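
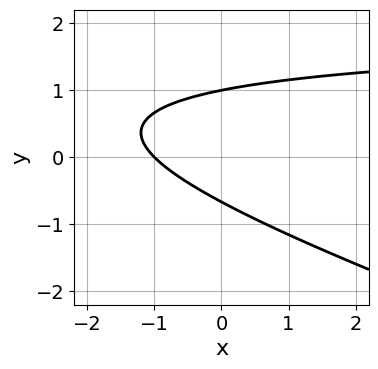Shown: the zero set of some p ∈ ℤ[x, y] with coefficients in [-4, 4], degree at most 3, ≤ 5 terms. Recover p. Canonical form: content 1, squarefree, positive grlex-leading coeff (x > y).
1. deg p = 2. No degree-1 curve has this shape.
2. From the axis intercepts and sections: one x-axis crossing is at x = -1; one y-axis crossing is at y = 1.
3. Assembling these constraints gives the stated polynomial.

x*y + 3*y^2 - 2*x - y - 2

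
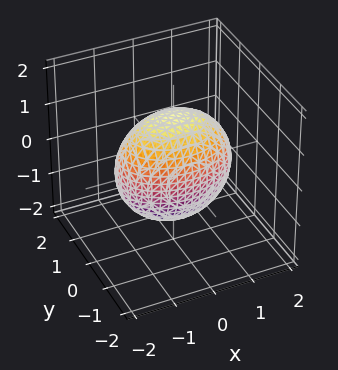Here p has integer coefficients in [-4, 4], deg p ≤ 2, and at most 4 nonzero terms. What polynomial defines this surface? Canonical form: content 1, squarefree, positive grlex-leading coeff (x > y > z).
(a) deg p = 2. A closed, bounded, convex surface; a quadric.
(b) Symmetries: mirror symmetry y ↦ −y ⇒ only even powers of y; the z ↦ −z reflection is a symmetry, so z appears only in even powers; it's symmetric under x → −x, forcing even powers of x.
(c) Checking where it meets the axes: among the integer gridlines, it crosses the y-axis at y ∈ {-1, 1}.
(d) Solving for integer coefficients yields p as stated.

x^2 + 2*y^2 + z^2 - 2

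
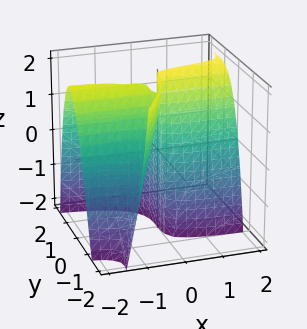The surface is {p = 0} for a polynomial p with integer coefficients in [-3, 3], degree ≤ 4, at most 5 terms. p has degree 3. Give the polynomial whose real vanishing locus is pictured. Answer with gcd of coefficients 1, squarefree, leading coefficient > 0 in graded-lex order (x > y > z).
3*x*y^2 - 2*y^3 - 3*x*y + 2*x*z - 3*x

(a) The degree is 3 — a generic line meets the surface in up to 3 points.
(b) Against the integer gridlines: every point of the z-axis in the box is on the surface; one x-axis crossing is at x = 0; it meets the y-axis at y = 0 (among the integer gridlines).
(c) Matching integer coefficients to the picture gives p.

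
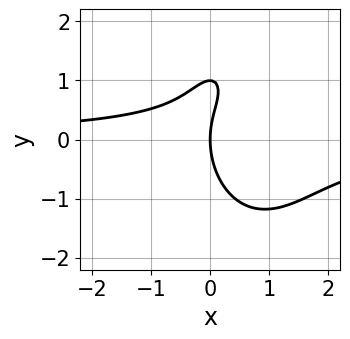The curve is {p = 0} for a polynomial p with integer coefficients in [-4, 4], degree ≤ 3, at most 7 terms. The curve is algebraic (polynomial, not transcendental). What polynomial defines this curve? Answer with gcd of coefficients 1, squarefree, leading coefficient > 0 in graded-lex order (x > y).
First, deg p = 3. A generic line meets the curve in up to 3 points.
Then, against the integer gridlines: the y-axis gridline crossings are at y ∈ {0, 1}; one x-axis crossing is at x = 0.
Finally, together with the visible shape, these determine p as stated.

3*x^2*y + y^3 - 3*x*y - y^2 + 3*x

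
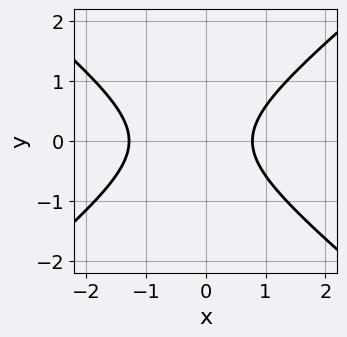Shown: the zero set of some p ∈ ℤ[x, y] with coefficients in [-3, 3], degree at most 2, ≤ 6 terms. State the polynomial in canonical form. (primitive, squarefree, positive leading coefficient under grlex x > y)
2*x^2 - 3*y^2 + x - 2

1. Degree: a generic line meets the curve in up to 2 points, so deg p = 2.
2. Symmetries: the y ↦ −y reflection is a symmetry, so y appears only in even powers.
3. Observable constraints: it misses every integer gridline on the y-axis.
4. These observations pin down the coefficients.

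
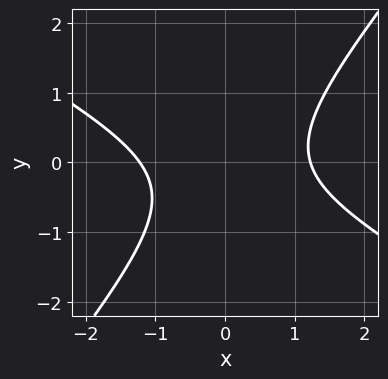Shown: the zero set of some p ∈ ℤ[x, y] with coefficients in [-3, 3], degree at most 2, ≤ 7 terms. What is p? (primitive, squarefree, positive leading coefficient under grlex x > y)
2*x^2 + 2*x*y - 3*y^2 - y - 3

deg p = 2. No degree-1 curve has this shape.
From the axis intercepts and sections: the curve avoids every integer y-axis point in the box.
These observations pin down the coefficients.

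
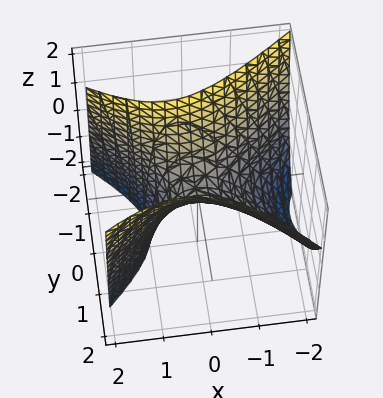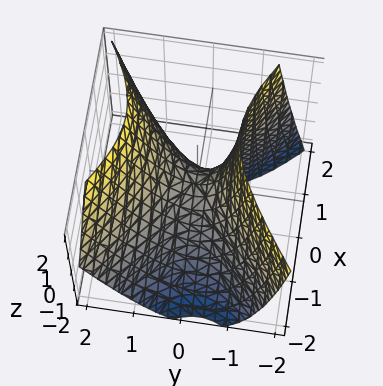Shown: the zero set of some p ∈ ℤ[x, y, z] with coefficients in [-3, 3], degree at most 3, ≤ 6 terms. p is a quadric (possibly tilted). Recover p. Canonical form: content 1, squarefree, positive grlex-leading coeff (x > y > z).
(a) deg p = 2. A generic line meets the surface in up to 2 points.
(b) Observable constraints: it crosses the z-axis at the gridline z = 0; one x-axis crossing is at x = 0; it meets the y-axis at y = 0 (among the integer gridlines).
(c) Fitting integer coefficients to these (and the overall shape) gives p.

2*x^2 - x*z - 3*y^2 + y*z + 2*z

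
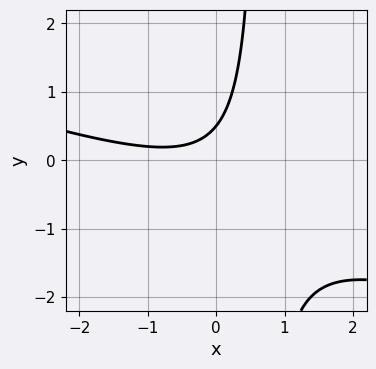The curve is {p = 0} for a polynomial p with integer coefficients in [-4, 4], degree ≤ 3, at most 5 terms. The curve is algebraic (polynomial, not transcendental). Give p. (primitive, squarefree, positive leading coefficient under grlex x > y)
x^2 + 3*x*y + x - 2*y + 1

First, the degree is 2 — no degree-1 curve has this shape.
Next, observable constraints: the curve avoids every integer x-axis point in the box.
Finally, these observations pin down the coefficients.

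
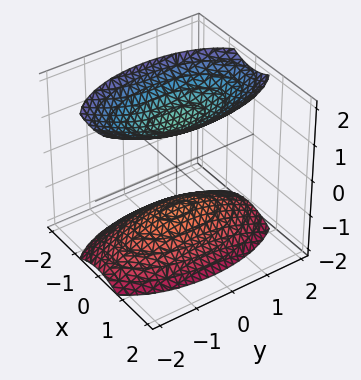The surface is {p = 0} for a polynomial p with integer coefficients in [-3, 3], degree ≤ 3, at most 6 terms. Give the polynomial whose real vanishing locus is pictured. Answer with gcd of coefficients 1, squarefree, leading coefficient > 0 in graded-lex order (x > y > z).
I count 2 distinct pieces. Treating them together as one polynomial.
Degree: two sheets facing apart; a quadric, so deg p = 2.
Symmetries: it's symmetric under y → −y, forcing even powers of y; it's symmetric under z → −z, forcing even powers of z; it's symmetric under x → −x, forcing even powers of x.
Observable constraints: it misses every integer gridline on the y-axis; it misses every integer gridline on the x-axis.
Solving for integer coefficients yields p as stated.

3*x^2 + y^2 - 2*z^2 + 3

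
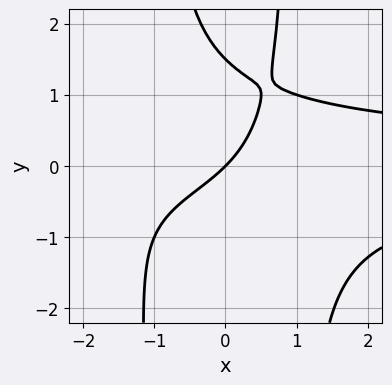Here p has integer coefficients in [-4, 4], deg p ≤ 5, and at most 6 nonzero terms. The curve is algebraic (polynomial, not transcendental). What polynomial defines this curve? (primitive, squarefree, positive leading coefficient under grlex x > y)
(a) Degree: a generic line meets the curve in up to 4 points, so deg p = 4.
(b) Against the integer gridlines: it meets the x-axis at x = 0 (among the integer gridlines); one y-axis crossing is at y = 0.
(c) These observations pin down the coefficients.

2*x^2*y^2 - 2*y^2 - 3*x + 3*y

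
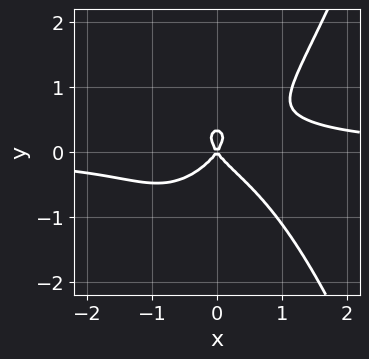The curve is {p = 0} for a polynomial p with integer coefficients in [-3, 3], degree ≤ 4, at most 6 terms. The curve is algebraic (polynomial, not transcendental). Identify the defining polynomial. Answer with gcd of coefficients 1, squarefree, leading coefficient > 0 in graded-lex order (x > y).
First, deg p = 4. The shape is more complex than any degree-3 curve.
Next, from the axis intercepts and sections: one y-axis crossing is at y = 0; one x-axis crossing is at x = 0.
Finally, solving for integer coefficients yields p as stated.

3*x^3*y - 3*y^3 - 2*x^2 + y^2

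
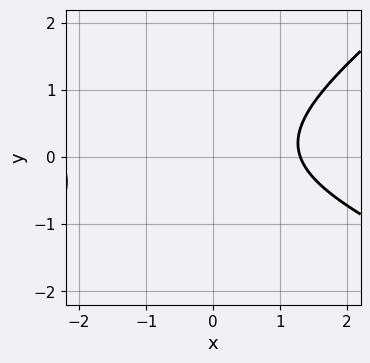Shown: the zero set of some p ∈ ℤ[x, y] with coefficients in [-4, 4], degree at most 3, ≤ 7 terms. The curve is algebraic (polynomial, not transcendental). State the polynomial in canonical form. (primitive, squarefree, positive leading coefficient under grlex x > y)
x^2 + x*y - 3*y^2 + x - 3

First, deg p = 2. The shape is more complex than any degree-1 curve.
Next, from the visible intercepts: it misses every integer gridline on the y-axis.
Finally, these observations pin down the coefficients.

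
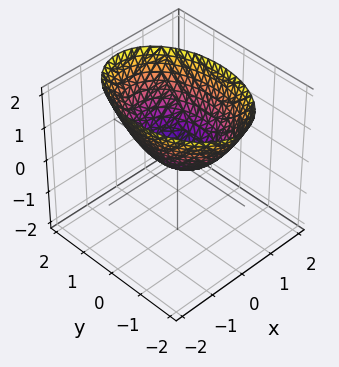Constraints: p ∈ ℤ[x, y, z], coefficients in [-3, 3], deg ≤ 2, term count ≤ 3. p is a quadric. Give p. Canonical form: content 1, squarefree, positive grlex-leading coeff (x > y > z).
2*x^2 + y^2 - 2*z

1. Degree: a paraboloid; a quadric, so deg p = 2.
2. Symmetries: mirror symmetry x ↦ −x ⇒ only even powers of x; mirror symmetry y ↦ −y ⇒ only even powers of y.
3. Checking where it meets the axes: it crosses the z-axis at the gridline z = 0; one y-axis crossing is at y = 0; it meets the x-axis at x = 0 (among the integer gridlines).
4. Putting this together gives p.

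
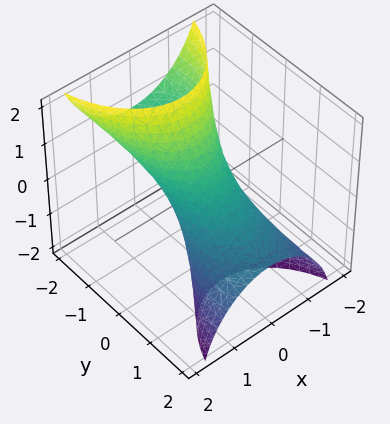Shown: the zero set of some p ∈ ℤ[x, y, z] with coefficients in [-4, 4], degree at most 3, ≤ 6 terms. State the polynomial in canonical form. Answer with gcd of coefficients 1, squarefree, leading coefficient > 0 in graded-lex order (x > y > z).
Degree: a generic line meets the surface in up to 2 points, so deg p = 2.
Reading off the gridlines: among the integer gridlines, it crosses the z-axis at z ∈ {-1, 1}; the y-axis gridline crossings are at y ∈ {-1, 1}.
Fitting integer coefficients to these (and the overall shape) gives p.

2*x^2 + y^2 + 3*y*z + z^2 - 1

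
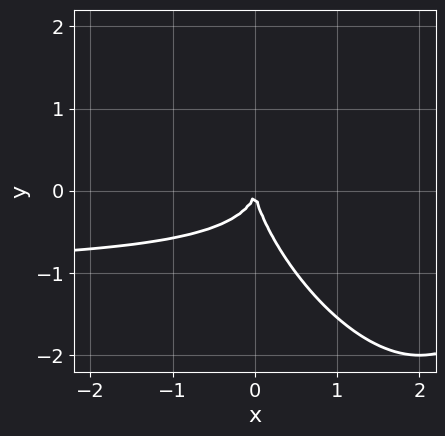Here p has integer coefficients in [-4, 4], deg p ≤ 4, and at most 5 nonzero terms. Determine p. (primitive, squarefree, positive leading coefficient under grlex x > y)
2*x^2*y + 2*x*y^2 + y^3 + 2*x^2

(a) Degree: no degree-2 curve has this shape, so deg p = 3.
(b) From the visible intercepts: it meets the y-axis at y = 0 (among the integer gridlines); it crosses the x-axis at the gridline x = 0.
(c) The integer polynomial consistent with all of this is the stated p.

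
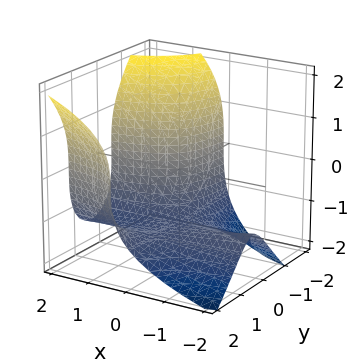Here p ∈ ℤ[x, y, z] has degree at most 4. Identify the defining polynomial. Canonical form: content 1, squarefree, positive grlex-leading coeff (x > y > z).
2*x*y^2 - z^3 - 2*x*y - 2

First, the degree is 3 — the shape is more complex than any degree-2 surface.
Then, from the visible intercepts: no x-intercept at any integer in the box; the surface avoids every integer y-axis point in the box.
Finally, matching integer coefficients to the picture gives p.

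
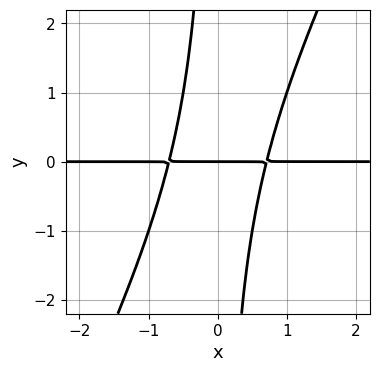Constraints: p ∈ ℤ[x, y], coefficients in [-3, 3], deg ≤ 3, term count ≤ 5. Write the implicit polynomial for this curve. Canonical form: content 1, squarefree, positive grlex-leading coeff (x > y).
Degree: no degree-2 curve has this shape, so deg p = 3.
Against the integer gridlines: one y-axis crossing is at y = 0; the visible x-axis segment lies entirely on the curve.
Matching integer coefficients to the picture gives p.

2*x^2*y - x*y^2 - y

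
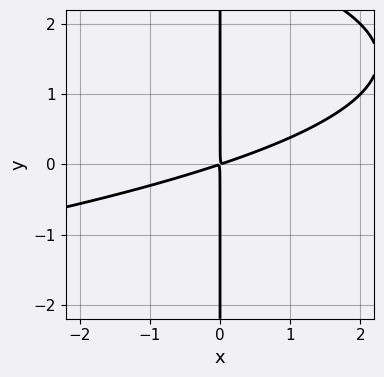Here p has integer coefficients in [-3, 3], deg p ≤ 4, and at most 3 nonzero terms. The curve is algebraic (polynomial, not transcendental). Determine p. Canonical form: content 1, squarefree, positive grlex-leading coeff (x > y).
(a) deg p = 3. A generic line meets the curve in up to 3 points.
(b) From the axis intercepts and sections: every point of the y-axis in the box is on the curve.
(c) Solving for integer coefficients yields p as stated.

x*y^2 + x^2 - 3*x*y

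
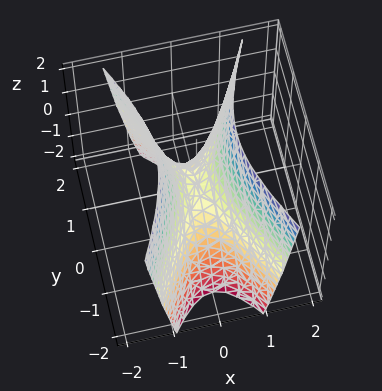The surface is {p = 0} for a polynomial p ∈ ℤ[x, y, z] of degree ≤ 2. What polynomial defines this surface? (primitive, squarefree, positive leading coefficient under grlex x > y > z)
1. Degree: a hyperbolic paraboloid; a quadric, so deg p = 2.
2. Symmetries: the x ↦ −x reflection is a symmetry, so x appears only in even powers; mirror symmetry y ↦ −y ⇒ only even powers of y.
3. Checking where it meets the axes: it meets the x-axis at x = 0 (among the integer gridlines); it meets the y-axis at y = 0 (among the integer gridlines).
4. Together with the visible shape, these determine p as stated.

3*x^2 - y^2 - z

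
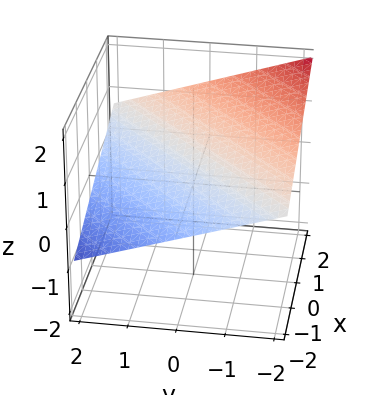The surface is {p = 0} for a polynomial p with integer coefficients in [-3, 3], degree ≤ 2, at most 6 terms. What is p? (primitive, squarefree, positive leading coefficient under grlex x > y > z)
(a) The degree is 1 — the surface is flat (a plane).
(b) Observable constraints: one x-axis crossing is at x = -2; it crosses the y-axis at the gridline y = 2.
(c) Together with the visible shape, these determine p as stated.

x - y - 3*z + 2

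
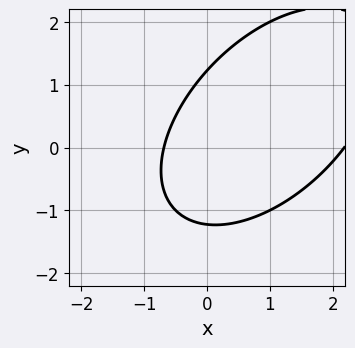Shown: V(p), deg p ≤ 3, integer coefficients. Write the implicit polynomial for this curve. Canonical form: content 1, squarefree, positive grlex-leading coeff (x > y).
2*x^2 - 2*x*y + 2*y^2 - 3*x - 3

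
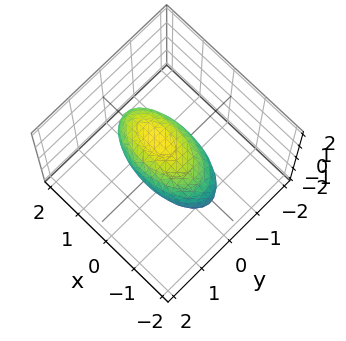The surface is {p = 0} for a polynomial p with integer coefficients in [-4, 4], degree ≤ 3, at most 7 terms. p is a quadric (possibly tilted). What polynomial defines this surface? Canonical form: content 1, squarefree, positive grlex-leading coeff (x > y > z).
x^2 - x*z + 3*y^2 + 3*z^2 - 2

deg p = 2. No degree-1 surface has this shape.
Matching integer coefficients to the picture gives p.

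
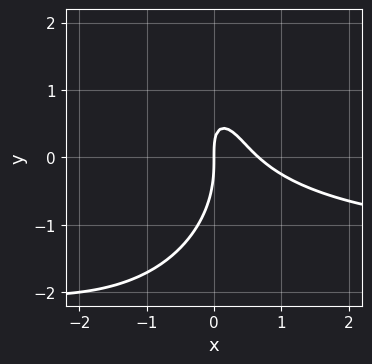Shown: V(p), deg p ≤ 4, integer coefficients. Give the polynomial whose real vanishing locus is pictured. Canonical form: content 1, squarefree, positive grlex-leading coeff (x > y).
2*x^2*y + y^3 + 3*x^2 + 2*x*y - 2*x

First, degree: a generic line meets the curve in up to 3 points, so deg p = 3.
Next, checking where it meets the axes: one x-axis crossing is at x = 0; it crosses the y-axis at the gridline y = 0.
Finally, together with the visible shape, these determine p as stated.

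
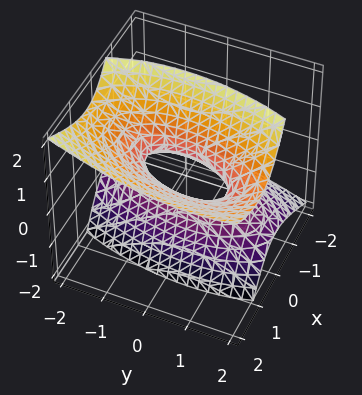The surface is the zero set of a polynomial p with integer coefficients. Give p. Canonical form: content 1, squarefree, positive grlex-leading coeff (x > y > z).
3*x^2 - x*y - 3*x*z + y^2 - 2*z^2 - 1

First, the degree is 2 — a generic line meets the surface in up to 2 points.
Then, observable constraints: it misses every integer gridline on the z-axis; the y-axis gridline crossings are at y ∈ {-1, 1}.
Finally, solving for integer coefficients yields p as stated.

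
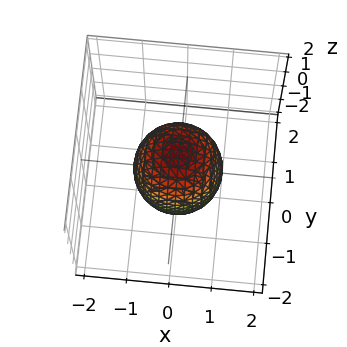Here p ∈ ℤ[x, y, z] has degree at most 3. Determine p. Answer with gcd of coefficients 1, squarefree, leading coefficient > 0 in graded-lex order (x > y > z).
First, deg p = 2. A closed, bounded, convex surface; a quadric.
Next, symmetries: rotational symmetry about the z-axis ⇒ p depends on x, y only through x² + y²; mirror symmetry z ↦ −z ⇒ only even powers of z.
Then, reading off the gridlines: the x-axis gridline crossings are at x ∈ {-1, 1}; a circular section at z = 0 has radius exactly 1; among the integer gridlines, it crosses the y-axis at y ∈ {-1, 1}.
Finally, assembling these constraints gives the stated polynomial.

2*x^2 + 2*y^2 + z^2 - 2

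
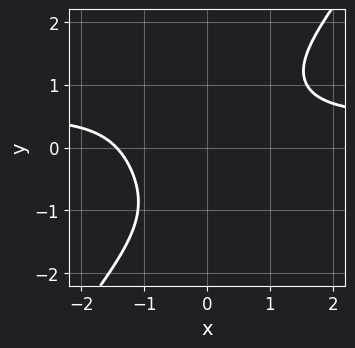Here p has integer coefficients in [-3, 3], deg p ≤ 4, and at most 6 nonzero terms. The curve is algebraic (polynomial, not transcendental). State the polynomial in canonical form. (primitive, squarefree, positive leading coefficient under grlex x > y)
2*x^3*y - y^4 - x^3 - 3

The degree is 4 — no degree-3 curve has this shape.
Checking where it meets the axes: no y-intercept at any integer in the box.
Solving for integer coefficients yields p as stated.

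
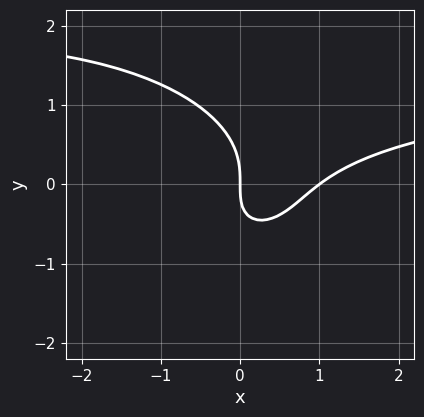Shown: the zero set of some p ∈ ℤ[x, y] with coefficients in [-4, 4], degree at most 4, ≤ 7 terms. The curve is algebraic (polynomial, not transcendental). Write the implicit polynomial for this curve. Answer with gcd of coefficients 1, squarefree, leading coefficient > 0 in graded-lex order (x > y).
2*x^2*y + 3*y^3 - 3*x^2 + 2*x*y + 3*x

First, degree: no degree-2 curve has this shape, so deg p = 3.
Next, observable constraints: it meets the y-axis at y = 0 (among the integer gridlines); among the integer gridlines, it crosses the x-axis at x ∈ {0, 1}.
Finally, these observations pin down the coefficients.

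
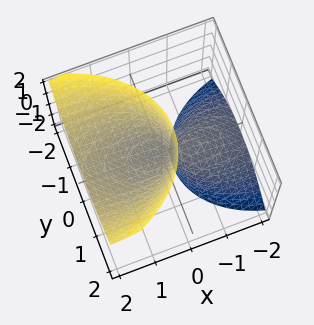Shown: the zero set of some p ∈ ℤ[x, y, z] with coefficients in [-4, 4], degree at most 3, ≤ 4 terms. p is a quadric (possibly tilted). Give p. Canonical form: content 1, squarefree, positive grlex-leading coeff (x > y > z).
(a) There are 2 components. Treating them together as one polynomial.
(b) deg p = 2. No degree-1 surface has this shape.
(c) Reading off the gridlines: one x-axis crossing is at x = 0; it meets the z-axis at z = 0 (among the integer gridlines); one y-axis crossing is at y = 0.
(d) Together with the visible shape, these determine p as stated.

x^2 - 3*x*z + 2*y^2 - z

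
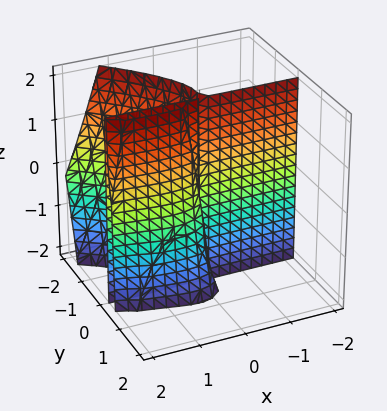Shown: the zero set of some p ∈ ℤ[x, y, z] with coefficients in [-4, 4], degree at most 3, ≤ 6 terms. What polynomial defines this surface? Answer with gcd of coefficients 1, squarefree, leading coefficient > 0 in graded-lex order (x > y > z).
x^2*y + 3*x*y^2 + 3*y^3 + y^2*z - 3*x*y

(a) Degree: the shape is more complex than any degree-2 surface, so deg p = 3.
(b) Against the integer gridlines: every point of the z-axis in the box is on the surface; every point of the x-axis in the box is on the surface; it crosses the y-axis at the gridline y = 0.
(c) These observations pin down the coefficients.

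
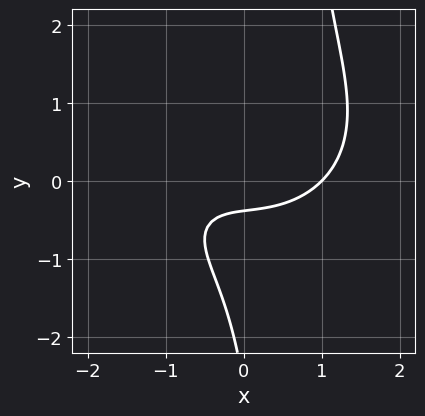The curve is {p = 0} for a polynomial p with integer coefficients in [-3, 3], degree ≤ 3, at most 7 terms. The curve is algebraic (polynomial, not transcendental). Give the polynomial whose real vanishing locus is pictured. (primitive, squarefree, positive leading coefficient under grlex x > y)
x^3 + 2*x*y^2 - y^2 - 3*y - 1

deg p = 3.
From the visible intercepts: one x-axis crossing is at x = 1.
These observations pin down the coefficients.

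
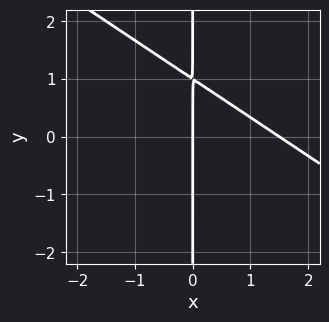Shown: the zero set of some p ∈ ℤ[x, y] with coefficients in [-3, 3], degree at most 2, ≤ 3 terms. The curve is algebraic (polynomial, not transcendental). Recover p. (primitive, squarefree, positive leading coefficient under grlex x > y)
(a) Degree: a generic line meets the curve in up to 2 points, so deg p = 2.
(b) Observable constraints: it crosses the x-axis at the gridline x = 0; every point of the y-axis in the box is on the curve.
(c) Matching integer coefficients to the picture gives p.

2*x^2 + 3*x*y - 3*x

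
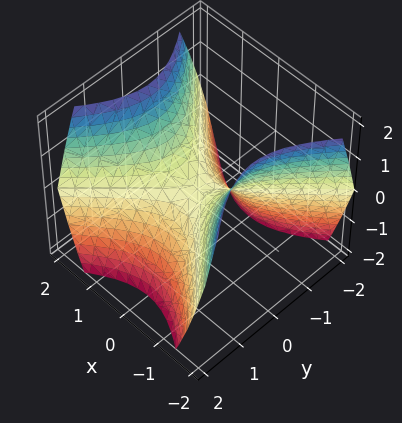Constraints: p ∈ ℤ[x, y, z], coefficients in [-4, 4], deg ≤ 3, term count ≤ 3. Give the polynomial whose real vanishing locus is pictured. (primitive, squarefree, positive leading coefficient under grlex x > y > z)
The degree is 2 — a hyperbolic paraboloid; a quadric.
Symmetries: the y ↦ −y reflection is a symmetry, so y appears only in even powers; the x ↦ −x reflection is a symmetry, so x appears only in even powers.
Observable constraints: one x-axis crossing is at x = 0; it meets the z-axis at z = 0 (among the integer gridlines).
Putting this together gives p.

x^2 - y^2 - z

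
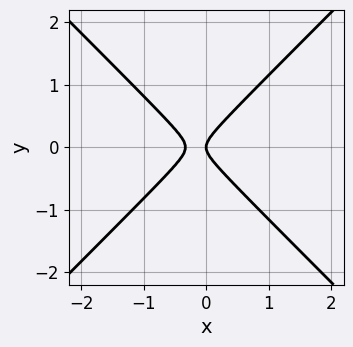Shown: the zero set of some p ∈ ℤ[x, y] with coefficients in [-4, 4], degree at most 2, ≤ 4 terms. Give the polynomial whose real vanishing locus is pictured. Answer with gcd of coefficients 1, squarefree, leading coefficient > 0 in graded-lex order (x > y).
3*x^2 - 3*y^2 + x

1. Degree: no degree-1 curve has this shape, so deg p = 2.
2. Symmetries: mirror symmetry y ↦ −y ⇒ only even powers of y.
3. Against the integer gridlines: one x-axis crossing is at x = 0; it meets the y-axis at y = 0 (among the integer gridlines).
4. The integer polynomial consistent with all of this is the stated p.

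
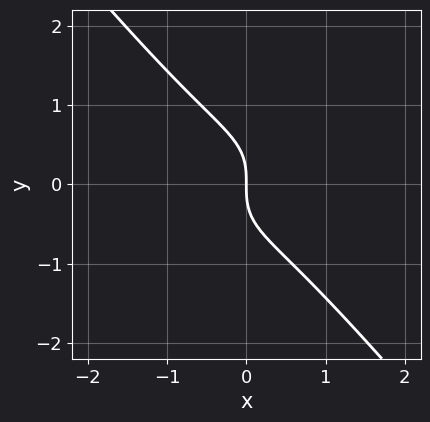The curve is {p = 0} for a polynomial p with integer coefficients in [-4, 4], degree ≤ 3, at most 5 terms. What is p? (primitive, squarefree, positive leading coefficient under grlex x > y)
x^3 - 2*x^2*y + 2*y^3 + 2*x

First, deg p = 3. No degree-2 curve has this shape.
Then, reading off the gridlines: it meets the x-axis at x = 0 (among the integer gridlines); it meets the y-axis at y = 0 (among the integer gridlines).
Finally, matching integer coefficients to the picture gives p.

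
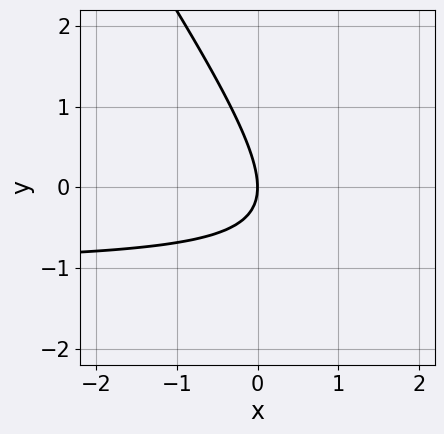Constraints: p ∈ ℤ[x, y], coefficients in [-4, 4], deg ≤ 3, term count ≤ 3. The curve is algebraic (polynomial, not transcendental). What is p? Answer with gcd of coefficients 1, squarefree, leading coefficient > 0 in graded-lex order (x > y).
First, the degree is 2 — the shape is more complex than any degree-1 curve.
Next, from the visible intercepts: one x-axis crossing is at x = 0; one y-axis crossing is at y = 0.
Finally, matching integer coefficients to the picture gives p.

3*x*y + 2*y^2 + 3*x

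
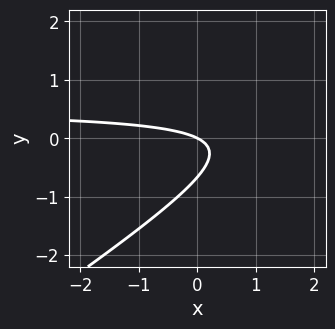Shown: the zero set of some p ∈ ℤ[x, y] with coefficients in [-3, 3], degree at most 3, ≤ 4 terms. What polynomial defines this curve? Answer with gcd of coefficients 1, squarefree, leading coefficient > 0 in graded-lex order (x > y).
2*x*y - 3*y^2 - x - 2*y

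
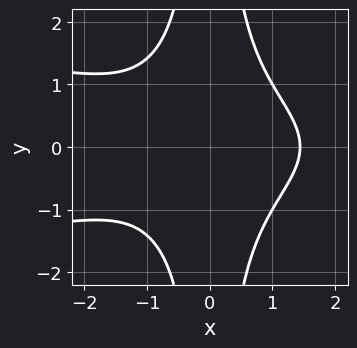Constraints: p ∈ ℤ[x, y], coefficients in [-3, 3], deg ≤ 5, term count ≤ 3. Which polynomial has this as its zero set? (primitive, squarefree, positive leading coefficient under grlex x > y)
First, the degree is 4 — no degree-3 curve has this shape.
Then, symmetries: the y ↦ −y reflection is a symmetry, so y appears only in even powers.
Then, observable constraints: the curve avoids every integer y-axis point in the box.
Finally, solving for integer coefficients yields p as stated.

2*x^2*y^2 + x^3 - 3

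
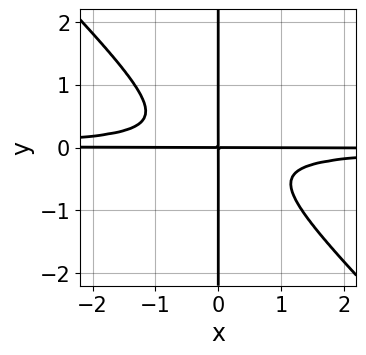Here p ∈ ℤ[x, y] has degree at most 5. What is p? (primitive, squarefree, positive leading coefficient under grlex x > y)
3*x^2*y^2 + 3*x*y^3 + x*y

(a) Degree: the shape is more complex than any degree-3 curve, so deg p = 4.
(b) Checking where it meets the axes: the visible x-axis segment lies entirely on the curve; the visible y-axis segment lies entirely on the curve.
(c) Matching integer coefficients to the picture gives p.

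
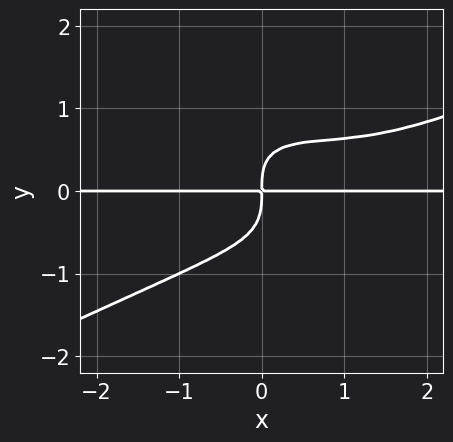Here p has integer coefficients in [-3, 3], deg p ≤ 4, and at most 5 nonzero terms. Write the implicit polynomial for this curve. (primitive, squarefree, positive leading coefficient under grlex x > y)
First, deg p = 4. The shape is more complex than any degree-3 curve.
Then, checking where it meets the axes: every point of the x-axis in the box is on the curve.
Finally, fitting integer coefficients to these (and the overall shape) gives p.

x^3*y - 3*x*y^3 - 3*y^4 - 2*x^2*y + 3*x*y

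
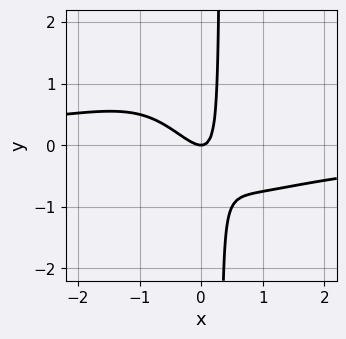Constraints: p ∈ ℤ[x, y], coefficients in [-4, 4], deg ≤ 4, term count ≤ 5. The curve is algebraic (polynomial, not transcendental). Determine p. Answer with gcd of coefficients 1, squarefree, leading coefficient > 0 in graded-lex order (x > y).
2*x^3*y + 3*x^2 + 3*x*y - y

The degree is 4 — no degree-3 curve has this shape.
From the axis intercepts and sections: it meets the y-axis at y = 0 (among the integer gridlines); it meets the x-axis at x = 0 (among the integer gridlines).
Solving for integer coefficients yields p as stated.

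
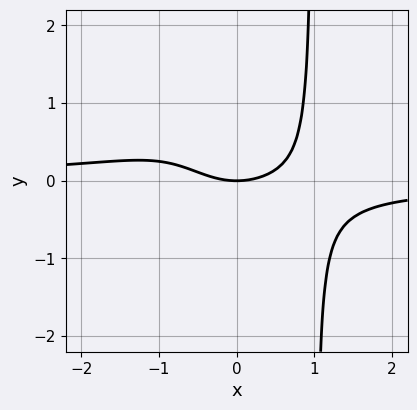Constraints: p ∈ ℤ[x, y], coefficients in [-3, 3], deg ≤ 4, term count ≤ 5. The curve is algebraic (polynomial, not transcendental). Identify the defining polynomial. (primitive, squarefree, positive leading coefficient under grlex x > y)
1. Degree: the shape is more complex than any degree-3 curve, so deg p = 4.
2. From the axis intercepts and sections: it crosses the x-axis at the gridline x = 0; one y-axis crossing is at y = 0.
3. Putting this together gives p.

2*x^3*y + x^2 - 2*y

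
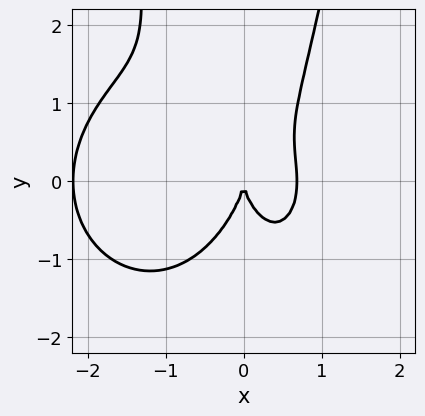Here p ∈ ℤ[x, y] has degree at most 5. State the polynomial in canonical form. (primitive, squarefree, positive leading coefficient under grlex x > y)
First, degree: a generic line meets the curve in up to 4 points, so deg p = 4.
Then, reading off the gridlines: one y-axis crossing is at y = 0; it meets the x-axis at x = 0 (among the integer gridlines).
Finally, matching integer coefficients to the picture gives p.

2*x^4 + 2*x^2*y^2 + 3*x^3 - y^3 - 3*x^2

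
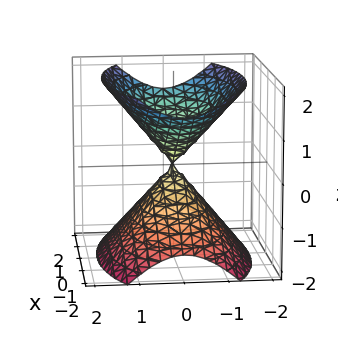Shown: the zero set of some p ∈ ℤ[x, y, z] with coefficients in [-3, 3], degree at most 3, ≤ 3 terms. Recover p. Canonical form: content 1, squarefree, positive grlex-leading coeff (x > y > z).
1. I count 2 distinct pieces.
2. Degree: a double cone through the origin; a quadric, so deg p = 2.
3. Symmetries: it's symmetric under y → −y, forcing even powers of y; it's symmetric under x → −x, forcing even powers of x; mirror symmetry z ↦ −z ⇒ only even powers of z.
4. Against the integer gridlines: it crosses the z-axis at the gridline z = 0; it crosses the x-axis at the gridline x = 0; it meets the y-axis at y = 0 (among the integer gridlines).
5. Assembling these constraints gives the stated polynomial.

x^2 + 3*y^2 - 2*z^2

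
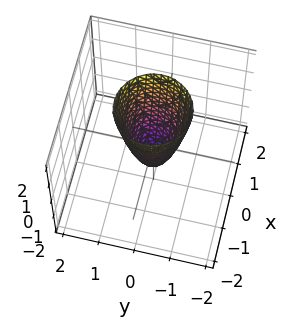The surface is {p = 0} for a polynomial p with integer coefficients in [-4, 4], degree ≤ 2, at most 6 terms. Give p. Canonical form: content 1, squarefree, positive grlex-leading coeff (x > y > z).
3*x^2 + 3*y^2 - z - 1

(a) Degree: a generic line meets the surface in up to 2 points, so deg p = 2.
(b) By symmetry, the z-axis is an axis of rotation, so x and y enter only as x² + y².
(c) Against the integer gridlines: a circular section at z = 2 has radius exactly 1; one z-axis crossing is at z = -1.
(d) Solving for integer coefficients yields p as stated.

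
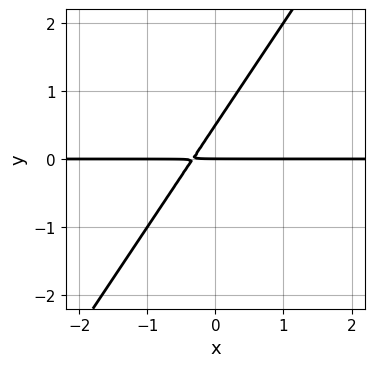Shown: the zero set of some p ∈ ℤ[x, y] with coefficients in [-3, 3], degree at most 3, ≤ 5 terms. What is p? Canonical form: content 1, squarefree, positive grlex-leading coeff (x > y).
3*x*y - 2*y^2 + y

First, degree: a generic line meets the curve in up to 2 points, so deg p = 2.
Next, against the integer gridlines: one y-axis crossing is at y = 0; every point of the x-axis in the box is on the curve.
Finally, assembling these constraints gives the stated polynomial.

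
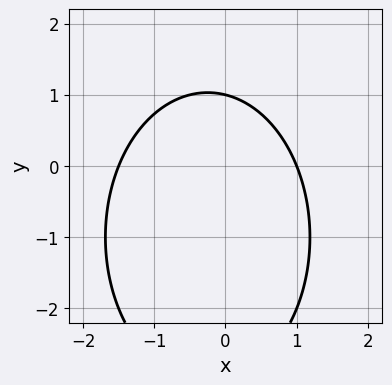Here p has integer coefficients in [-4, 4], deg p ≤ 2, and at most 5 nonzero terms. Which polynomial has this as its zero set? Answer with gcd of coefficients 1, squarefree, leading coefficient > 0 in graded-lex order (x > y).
2*x^2 + y^2 + x + 2*y - 3

deg p = 2. The shape is more complex than any degree-1 curve.
Checking where it meets the axes: it meets the x-axis at x = 1 (among the integer gridlines); one y-axis crossing is at y = 1.
Fitting integer coefficients to these (and the overall shape) gives p.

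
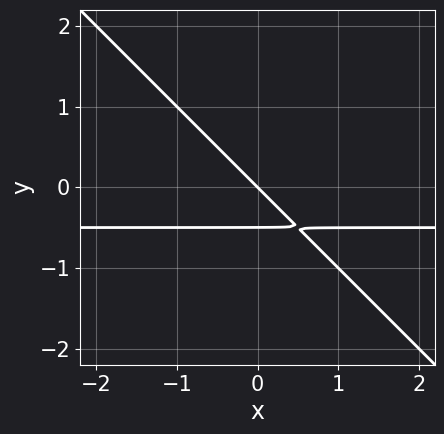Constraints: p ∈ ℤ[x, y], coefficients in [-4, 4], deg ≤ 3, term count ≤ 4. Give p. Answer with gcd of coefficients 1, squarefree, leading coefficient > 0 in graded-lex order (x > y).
First, degree: the shape is more complex than any degree-1 curve, so deg p = 2.
Next, against the integer gridlines: one y-axis crossing is at y = 0; it crosses the x-axis at the gridline x = 0.
Finally, the integer polynomial consistent with all of this is the stated p.

2*x*y + 2*y^2 + x + y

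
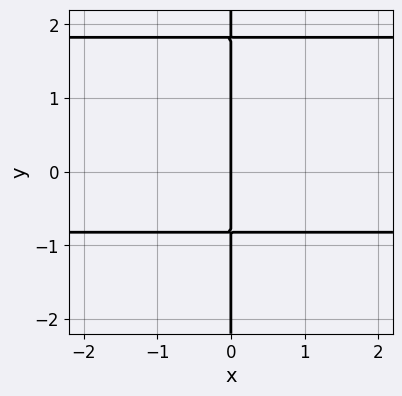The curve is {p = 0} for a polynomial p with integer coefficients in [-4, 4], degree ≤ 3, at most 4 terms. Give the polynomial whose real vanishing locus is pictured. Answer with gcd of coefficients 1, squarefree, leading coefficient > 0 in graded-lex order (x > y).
2*x*y^2 - 2*x*y - 3*x

Degree: no degree-2 curve has this shape, so deg p = 3.
Checking where it meets the axes: every point of the y-axis in the box is on the curve; it meets the x-axis at x = 0 (among the integer gridlines).
The integer polynomial consistent with all of this is the stated p.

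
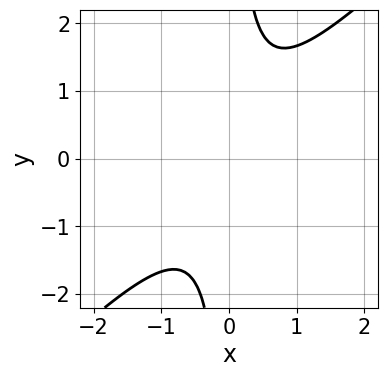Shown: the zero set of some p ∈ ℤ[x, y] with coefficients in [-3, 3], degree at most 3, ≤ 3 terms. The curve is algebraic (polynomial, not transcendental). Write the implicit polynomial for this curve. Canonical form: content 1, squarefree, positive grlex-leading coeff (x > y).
(a) Degree: a generic line meets the curve in up to 2 points, so deg p = 2.
(b) Observable constraints: no y-intercept at any integer in the box; it misses every integer gridline on the x-axis.
(c) Matching integer coefficients to the picture gives p.

3*x^2 - 3*x*y + 2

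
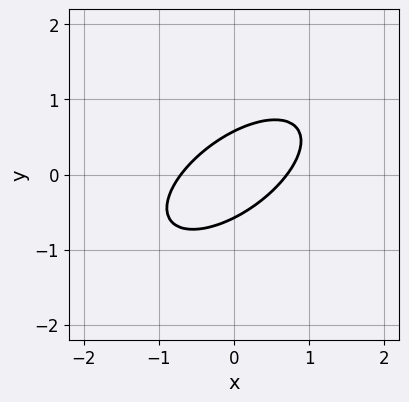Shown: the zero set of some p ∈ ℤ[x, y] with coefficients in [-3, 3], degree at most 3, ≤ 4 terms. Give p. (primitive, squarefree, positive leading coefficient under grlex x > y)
(a) deg p = 2.
(b) Putting this together gives p.

2*x^2 - 3*x*y + 3*y^2 - 1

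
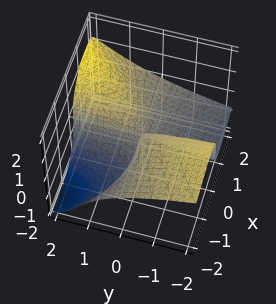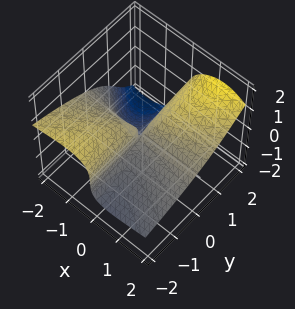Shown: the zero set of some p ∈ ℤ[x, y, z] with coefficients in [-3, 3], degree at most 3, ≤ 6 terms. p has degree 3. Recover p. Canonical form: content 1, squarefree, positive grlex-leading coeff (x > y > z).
3*x^2*z - 3*x*z^2 + 2*z^3 - 3*x*y + x*z

(a) Degree: a generic line meets the surface in up to 3 points, so deg p = 3.
(b) Reading off the gridlines: the visible y-axis segment lies entirely on the surface; it meets the z-axis at z = 0 (among the integer gridlines); every point of the x-axis in the box is on the surface.
(c) Putting this together gives p.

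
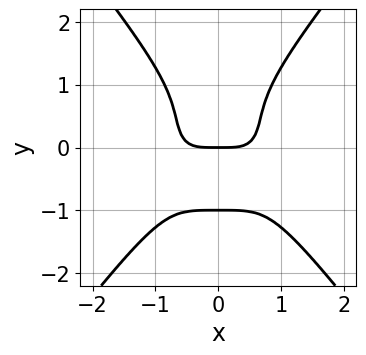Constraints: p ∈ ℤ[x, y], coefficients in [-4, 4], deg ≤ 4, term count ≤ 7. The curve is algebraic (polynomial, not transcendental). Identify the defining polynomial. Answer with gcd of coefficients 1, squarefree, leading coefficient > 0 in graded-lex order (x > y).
First, deg p = 4. A generic line meets the curve in up to 4 points.
Next, symmetries: it's symmetric under x → −x, forcing even powers of x.
Next, checking where it meets the axes: the y-axis gridline crossings are at y ∈ {-1, 0}; it meets the x-axis at x = 0 (among the integer gridlines).
Finally, solving for integer coefficients yields p as stated.

x^4 + x^2*y^2 - y^4 + x^2*y - y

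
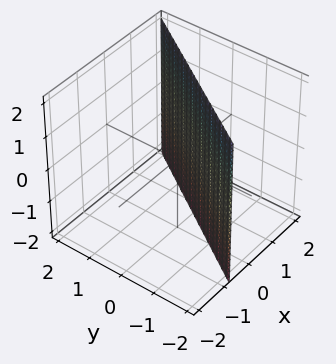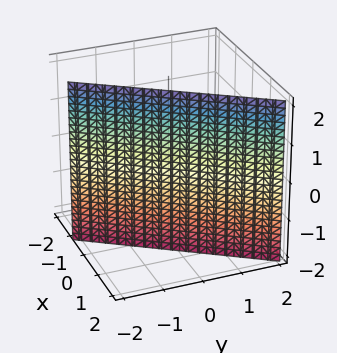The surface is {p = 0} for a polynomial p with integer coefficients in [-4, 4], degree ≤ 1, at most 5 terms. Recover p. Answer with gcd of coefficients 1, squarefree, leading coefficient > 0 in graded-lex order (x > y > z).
(a) Degree: every cross-section is a straight line — this is a plane, so deg p = 1.
(b) From the axis intercepts and sections: it misses every integer gridline on the z-axis; one y-axis crossing is at y = -1.
(c) Together with the visible shape, these determine p as stated.

3*x - 2*y - 2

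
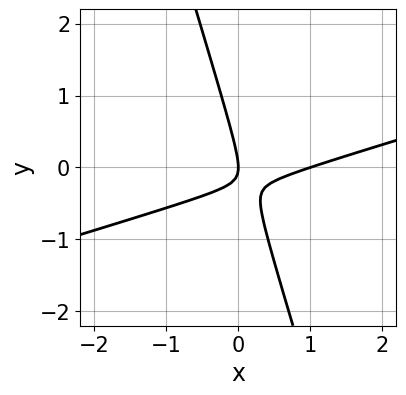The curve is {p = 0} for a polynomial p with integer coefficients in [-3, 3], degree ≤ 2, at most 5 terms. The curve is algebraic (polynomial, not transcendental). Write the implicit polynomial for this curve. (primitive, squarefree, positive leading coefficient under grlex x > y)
x^2 - 3*x*y - y^2 - x

(a) The degree is 2 — no degree-1 curve has this shape.
(b) Reading off the gridlines: it meets the y-axis at y = 0 (among the integer gridlines); the x-axis gridline crossings are at x ∈ {0, 1}.
(c) Fitting integer coefficients to these (and the overall shape) gives p.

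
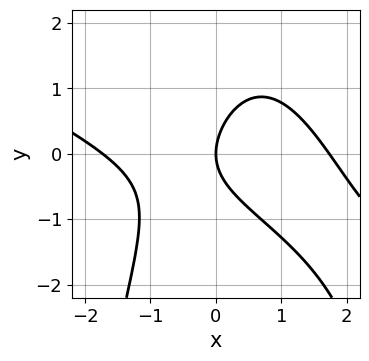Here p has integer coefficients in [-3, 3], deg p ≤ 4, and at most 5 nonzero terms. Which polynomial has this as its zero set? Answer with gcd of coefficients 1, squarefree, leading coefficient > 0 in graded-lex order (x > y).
1. Degree: a generic line meets the curve in up to 3 points, so deg p = 3.
2. From the visible intercepts: it meets the x-axis at x = 0 (among the integer gridlines); one y-axis crossing is at y = 0.
3. Assembling these constraints gives the stated polynomial.

x^3 + 2*x^2*y - x*y + 2*y^2 - 3*x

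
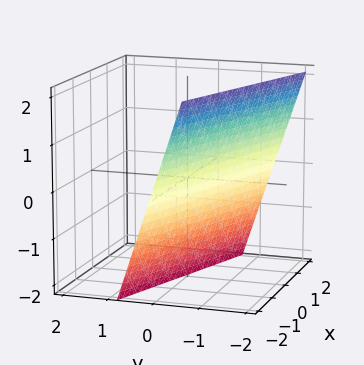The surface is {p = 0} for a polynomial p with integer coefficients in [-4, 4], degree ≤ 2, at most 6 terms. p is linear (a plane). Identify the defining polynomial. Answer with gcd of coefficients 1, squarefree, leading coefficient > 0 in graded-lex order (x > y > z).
x + 3*y + z + 2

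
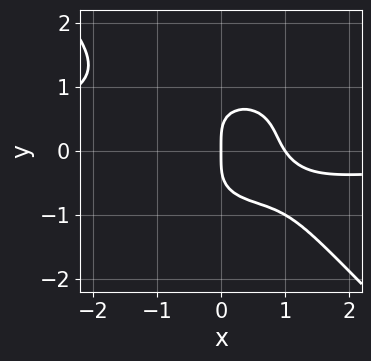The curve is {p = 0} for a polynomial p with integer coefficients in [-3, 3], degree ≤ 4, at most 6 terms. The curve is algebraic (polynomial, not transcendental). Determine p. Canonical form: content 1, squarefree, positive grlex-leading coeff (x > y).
2*x^3*y + x*y^3 + 3*y^4 + 3*x^2 - 3*x

1. deg p = 4. The shape is more complex than any degree-3 curve.
2. Reading off the gridlines: it crosses the y-axis at the gridline y = 0; the x-axis gridline crossings are at x ∈ {0, 1}.
3. The integer polynomial consistent with all of this is the stated p.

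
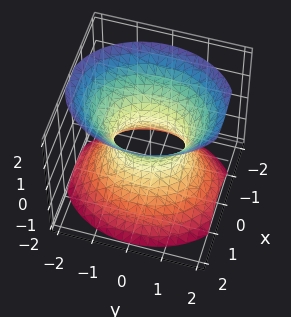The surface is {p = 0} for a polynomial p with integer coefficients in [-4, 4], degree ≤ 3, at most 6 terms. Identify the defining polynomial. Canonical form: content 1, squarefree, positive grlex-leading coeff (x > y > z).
3*x^2 + 2*y^2 - 2*z^2 - 2

First, degree: one connected sheet with a waist; a quadric, so deg p = 2.
Then, symmetries: mirror symmetry x ↦ −x ⇒ only even powers of x; it's symmetric under y → −y, forcing even powers of y; it's symmetric under z → −z, forcing even powers of z.
Then, against the integer gridlines: the surface avoids every integer z-axis point in the box; among the integer gridlines, it crosses the y-axis at y ∈ {-1, 1}.
Finally, fitting integer coefficients to these (and the overall shape) gives p.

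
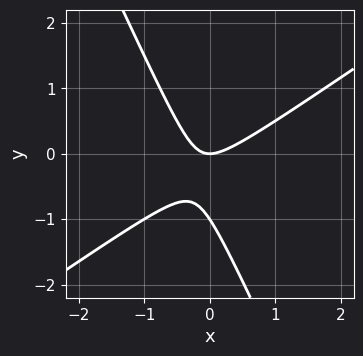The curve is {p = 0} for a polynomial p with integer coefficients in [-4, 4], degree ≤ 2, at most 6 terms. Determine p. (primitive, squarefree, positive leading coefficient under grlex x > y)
3*x^2 - 3*x*y - 2*y^2 - 2*y

(a) Degree: a generic line meets the curve in up to 2 points, so deg p = 2.
(b) From the axis intercepts and sections: one x-axis crossing is at x = 0; the y-axis gridline crossings are at y ∈ {-1, 0}.
(c) These observations pin down the coefficients.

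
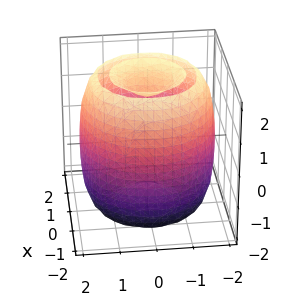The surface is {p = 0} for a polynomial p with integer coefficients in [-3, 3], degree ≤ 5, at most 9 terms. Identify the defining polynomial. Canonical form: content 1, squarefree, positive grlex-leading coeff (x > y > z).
I count 2 distinct pieces.
Degree: a generic line meets the surface in up to 4 points, so deg p = 4.
Symmetries: every cross-section ⟂ z is a circle, so x, y appear only via x² + y².
Observable constraints: a circular section at z = -1 has radius between 1 and 2.
Solving for integer coefficients yields p as stated.

x^4 + 2*x^2*y^2 + y^4 - 3*x^2 - 3*y^2 + z^2 - 2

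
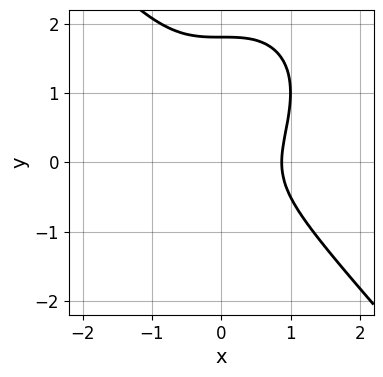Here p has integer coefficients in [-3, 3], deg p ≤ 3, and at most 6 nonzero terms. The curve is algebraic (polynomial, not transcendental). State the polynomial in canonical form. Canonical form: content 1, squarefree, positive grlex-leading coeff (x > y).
3*x^3 + 2*y^3 - 3*y^2 - 2

1. deg p = 3.
2. Matching integer coefficients to the picture gives p.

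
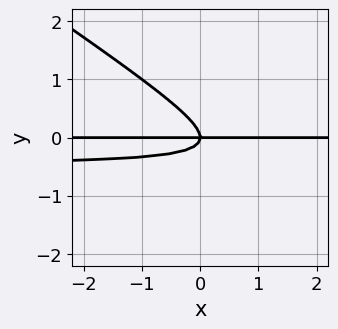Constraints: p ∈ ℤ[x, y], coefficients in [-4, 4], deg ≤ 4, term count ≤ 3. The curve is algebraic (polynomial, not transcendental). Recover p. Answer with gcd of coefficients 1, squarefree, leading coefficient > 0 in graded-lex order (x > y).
First, the degree is 3 — a generic line meets the curve in up to 3 points.
Then, from the axis intercepts and sections: the visible x-axis segment lies entirely on the curve; it meets the y-axis at y = 0 (among the integer gridlines).
Finally, solving for integer coefficients yields p as stated.

2*x*y^2 + 3*y^3 + x*y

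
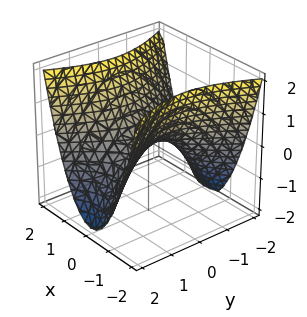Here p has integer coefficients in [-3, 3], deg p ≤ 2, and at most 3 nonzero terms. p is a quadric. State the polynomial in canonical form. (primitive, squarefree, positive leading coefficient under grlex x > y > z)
The degree is 2 — a hyperbolic paraboloid; a quadric.
Symmetries: mirror symmetry y ↦ −y ⇒ only even powers of y; the x ↦ −x reflection is a symmetry, so x appears only in even powers.
Reading off the gridlines: it meets the y-axis at y = 0 (among the integer gridlines); one z-axis crossing is at z = 0; one x-axis crossing is at x = 0.
Putting this together gives p.

2*x^2 - y^2 - 2*z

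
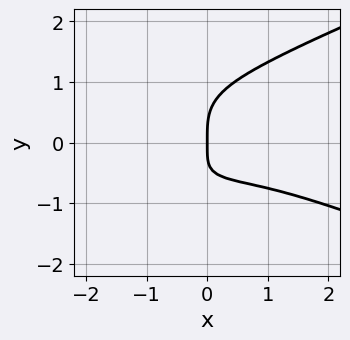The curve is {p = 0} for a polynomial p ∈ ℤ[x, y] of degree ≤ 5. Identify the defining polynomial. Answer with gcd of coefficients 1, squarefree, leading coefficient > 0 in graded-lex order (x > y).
(a) Degree: the shape is more complex than any degree-3 curve, so deg p = 4.
(b) From the axis intercepts and sections: one y-axis crossing is at y = 0; it meets the x-axis at x = 0 (among the integer gridlines).
(c) The integer polynomial consistent with all of this is the stated p.

3*y^4 - x^3 - x^2*y - 3*x*y - 3*x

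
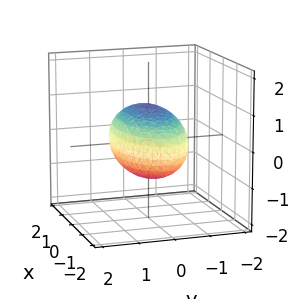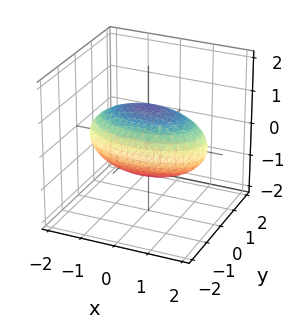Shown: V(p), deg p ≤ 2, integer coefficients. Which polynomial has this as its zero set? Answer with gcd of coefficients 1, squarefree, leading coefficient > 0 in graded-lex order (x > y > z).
x^2 + 3*y^2 + 3*z^2 - 3

1. Degree: a closed, bounded, convex surface; a quadric, so deg p = 2.
2. Symmetries: mirror symmetry x ↦ −x ⇒ only even powers of x; it's symmetric under z → −z, forcing even powers of z; the y ↦ −y reflection is a symmetry, so y appears only in even powers.
3. Checking where it meets the axes: the y-axis gridline crossings are at y ∈ {-1, 1}; the z-axis gridline crossings are at z ∈ {-1, 1}.
4. Putting this together gives p.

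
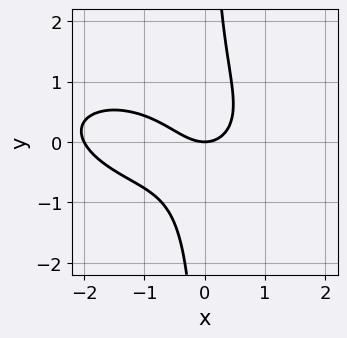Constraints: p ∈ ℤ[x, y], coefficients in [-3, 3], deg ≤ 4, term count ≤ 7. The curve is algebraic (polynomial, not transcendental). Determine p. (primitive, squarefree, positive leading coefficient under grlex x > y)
1. Degree: the shape is more complex than any degree-2 curve, so deg p = 3.
2. From the visible intercepts: the x-axis gridline crossings are at x ∈ {-2, 0}; it crosses the y-axis at the gridline y = 0.
3. These observations pin down the coefficients.

x^3 + x^2*y + 3*x*y^2 + 2*x^2 - 2*y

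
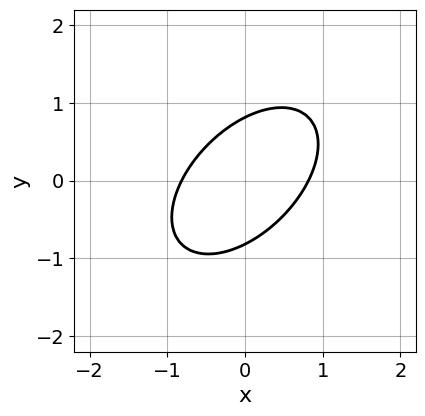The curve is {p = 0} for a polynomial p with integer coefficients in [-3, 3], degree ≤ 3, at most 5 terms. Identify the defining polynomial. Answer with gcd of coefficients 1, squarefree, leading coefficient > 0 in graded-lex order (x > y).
(a) deg p = 2. A generic line meets the curve in up to 2 points.
(b) Solving for integer coefficients yields p as stated.

3*x^2 - 3*x*y + 3*y^2 - 2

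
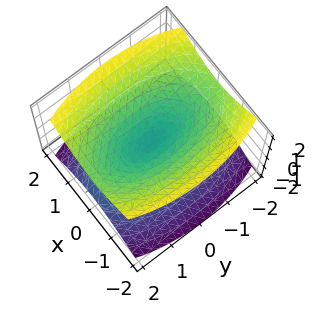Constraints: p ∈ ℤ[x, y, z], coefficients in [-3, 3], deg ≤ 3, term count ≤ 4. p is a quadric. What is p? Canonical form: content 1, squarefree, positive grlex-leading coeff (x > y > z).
3*x^2 + y^2 - 3*z^2

First, the picture has 2 separate pieces. Treating them together as one polynomial.
Then, deg p = 2. A double cone through the origin; a quadric.
Then, symmetries: it's symmetric under y → −y, forcing even powers of y; it's symmetric under x → −x, forcing even powers of x; mirror symmetry z ↦ −z ⇒ only even powers of z.
Then, from the visible intercepts: it meets the y-axis at y = 0 (among the integer gridlines); it crosses the z-axis at the gridline z = 0; it meets the x-axis at x = 0 (among the integer gridlines).
Finally, the integer polynomial consistent with all of this is the stated p.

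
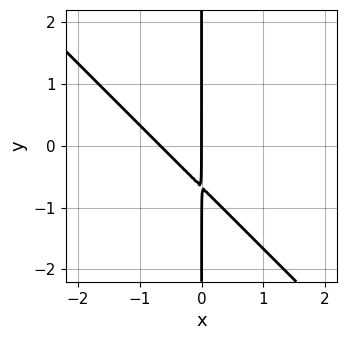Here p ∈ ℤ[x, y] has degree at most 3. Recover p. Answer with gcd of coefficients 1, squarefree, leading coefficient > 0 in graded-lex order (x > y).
3*x^2 + 3*x*y + 2*x

First, degree: no degree-1 curve has this shape, so deg p = 2.
Then, against the integer gridlines: the visible y-axis segment lies entirely on the curve; it meets the x-axis at x = 0 (among the integer gridlines).
Finally, these observations pin down the coefficients.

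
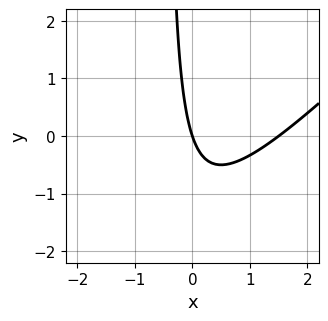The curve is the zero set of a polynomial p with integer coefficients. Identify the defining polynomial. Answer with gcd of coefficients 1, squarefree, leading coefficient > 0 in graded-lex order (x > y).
2*x^2 - 2*x*y - 3*x - y

First, the degree is 2 — the shape is more complex than any degree-1 curve.
Then, observable constraints: it crosses the x-axis at the gridline x = 0; it crosses the y-axis at the gridline y = 0.
Finally, solving for integer coefficients yields p as stated.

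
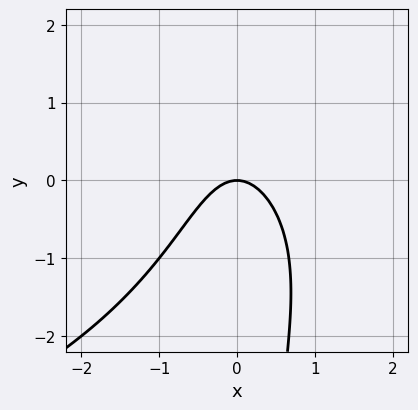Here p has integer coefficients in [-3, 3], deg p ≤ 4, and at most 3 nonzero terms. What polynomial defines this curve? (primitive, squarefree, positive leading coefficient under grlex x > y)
x*y^2 + 3*x^2 + 2*y

1. deg p = 3. A generic line meets the curve in up to 3 points.
2. Reading off the gridlines: one x-axis crossing is at x = 0; it crosses the y-axis at the gridline y = 0.
3. Together with the visible shape, these determine p as stated.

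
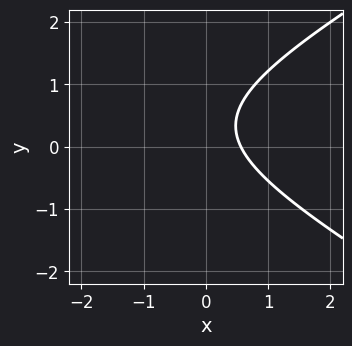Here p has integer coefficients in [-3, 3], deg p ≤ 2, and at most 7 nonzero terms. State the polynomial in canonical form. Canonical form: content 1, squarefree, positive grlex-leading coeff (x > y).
deg p = 2. The shape is more complex than any degree-1 curve.
Against the integer gridlines: no y-intercept at any integer in the box.
Fitting integer coefficients to these (and the overall shape) gives p.

x^2 - 3*y^2 + 3*x + 2*y - 2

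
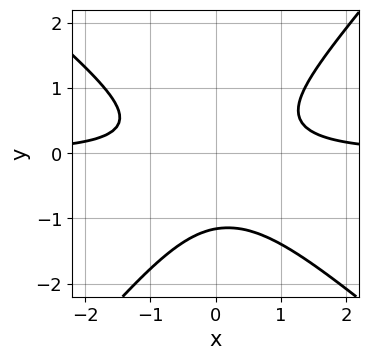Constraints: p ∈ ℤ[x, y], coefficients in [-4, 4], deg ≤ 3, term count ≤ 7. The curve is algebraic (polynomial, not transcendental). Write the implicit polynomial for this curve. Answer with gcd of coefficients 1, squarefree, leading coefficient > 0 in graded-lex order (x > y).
The degree is 3 — the shape is more complex than any degree-2 curve.
From the axis intercepts and sections: the curve avoids every integer x-axis point in the box.
The integer polynomial consistent with all of this is the stated p.

3*x^2*y + x*y^2 - 3*y^3 - 2*y^2 - 2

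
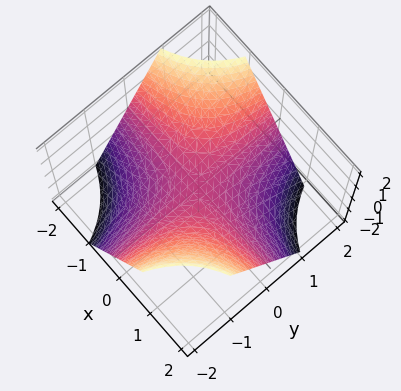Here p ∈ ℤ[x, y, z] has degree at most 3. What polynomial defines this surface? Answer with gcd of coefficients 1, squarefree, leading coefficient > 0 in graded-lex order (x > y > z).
First, degree: a hyperbolic paraboloid; a quadric, so deg p = 2.
Next, against the integer gridlines: one z-axis crossing is at z = 0; every point of the y-axis in the box is on the surface.
Finally, together with the visible shape, these determine p as stated.

x*y + z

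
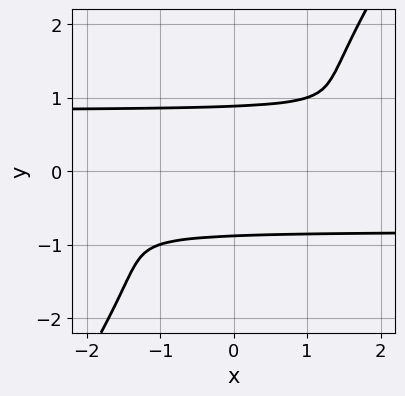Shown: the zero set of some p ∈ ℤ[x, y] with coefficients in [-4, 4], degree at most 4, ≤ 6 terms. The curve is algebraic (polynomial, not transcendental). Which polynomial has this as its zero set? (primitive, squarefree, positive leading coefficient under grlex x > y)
3*x*y^3 - 2*y^4 - 2*x*y - y^2 + 2

1. The degree is 4 — a generic line meets the curve in up to 4 points.
2. Checking where it meets the axes: the curve avoids every integer x-axis point in the box.
3. Assembling these constraints gives the stated polynomial.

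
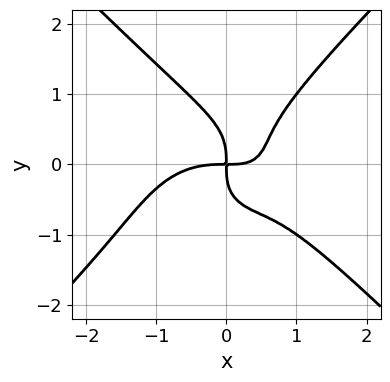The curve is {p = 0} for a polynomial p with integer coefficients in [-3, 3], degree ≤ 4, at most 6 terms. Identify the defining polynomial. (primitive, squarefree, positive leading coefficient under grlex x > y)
2*x^4 + x^2*y^2 - 3*y^4 + 3*x^2*y - 3*x*y

1. The degree is 4 — a generic line meets the curve in up to 4 points.
2. Reading off the gridlines: it meets the y-axis at y = 0 (among the integer gridlines); one x-axis crossing is at x = 0.
3. The integer polynomial consistent with all of this is the stated p.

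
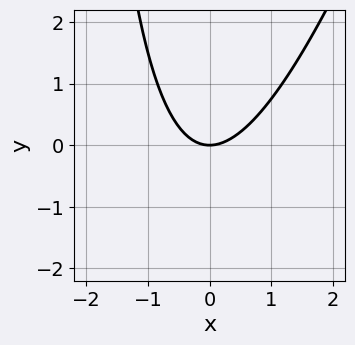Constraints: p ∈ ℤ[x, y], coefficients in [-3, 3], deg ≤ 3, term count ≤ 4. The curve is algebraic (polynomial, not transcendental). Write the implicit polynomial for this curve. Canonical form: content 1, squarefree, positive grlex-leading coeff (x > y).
3*x^2 - x*y - 3*y

(a) The degree is 2 — the shape is more complex than any degree-1 curve.
(b) Checking where it meets the axes: one y-axis crossing is at y = 0; it meets the x-axis at x = 0 (among the integer gridlines).
(c) Solving for integer coefficients yields p as stated.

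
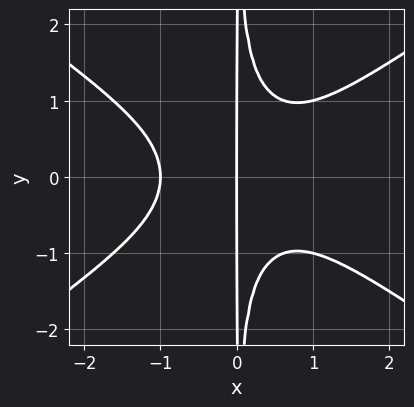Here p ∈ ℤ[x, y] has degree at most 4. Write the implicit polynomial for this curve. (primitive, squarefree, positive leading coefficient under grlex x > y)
1. The degree is 4 — no degree-3 curve has this shape.
2. Symmetries: it's symmetric under y → −y, forcing even powers of y.
3. Reading off the gridlines: the visible y-axis segment lies entirely on the curve; the x-axis gridline crossings are at x ∈ {-1, 0}.
4. Matching integer coefficients to the picture gives p.

x^4 - 2*x^2*y^2 + x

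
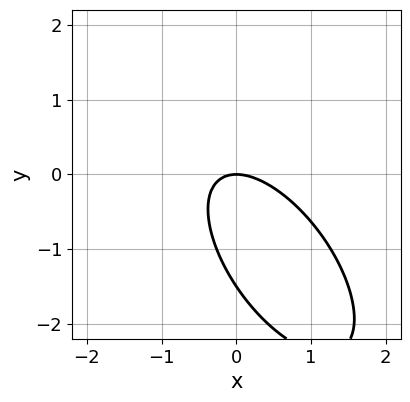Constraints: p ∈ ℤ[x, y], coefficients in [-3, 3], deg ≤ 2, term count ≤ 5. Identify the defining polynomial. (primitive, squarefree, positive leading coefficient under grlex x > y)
First, degree: the shape is more complex than any degree-1 curve, so deg p = 2.
Next, observable constraints: it crosses the y-axis at the gridline y = 0; one x-axis crossing is at x = 0.
Finally, fitting integer coefficients to these (and the overall shape) gives p.

3*x^2 + 3*x*y + 2*y^2 + 3*y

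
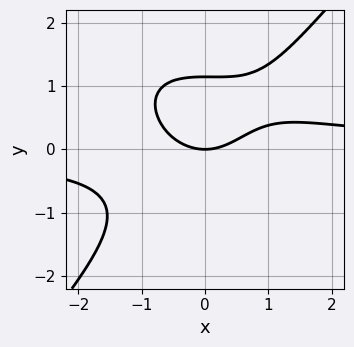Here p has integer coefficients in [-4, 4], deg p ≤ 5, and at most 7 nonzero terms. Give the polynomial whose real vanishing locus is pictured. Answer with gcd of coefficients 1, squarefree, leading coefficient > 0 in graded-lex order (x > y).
2*x^3*y + x^2*y^2 - 2*y^4 - 2*x^2 + 3*y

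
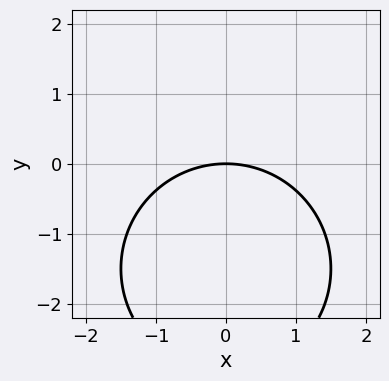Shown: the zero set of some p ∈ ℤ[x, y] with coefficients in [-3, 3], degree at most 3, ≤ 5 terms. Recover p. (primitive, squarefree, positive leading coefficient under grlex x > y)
x^2 + y^2 + 3*y

First, the degree is 2 — a generic line meets the curve in up to 2 points.
Then, symmetries: the x ↦ −x reflection is a symmetry, so x appears only in even powers.
Then, observable constraints: it crosses the y-axis at the gridline y = 0; it meets the x-axis at x = 0 (among the integer gridlines).
Finally, assembling these constraints gives the stated polynomial.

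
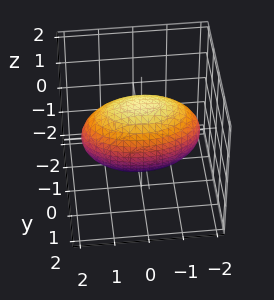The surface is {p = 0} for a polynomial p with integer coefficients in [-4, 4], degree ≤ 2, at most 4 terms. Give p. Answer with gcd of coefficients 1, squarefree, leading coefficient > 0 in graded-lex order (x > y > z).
1. Degree: a closed, bounded, convex surface; a quadric, so deg p = 2.
2. Symmetries: it's symmetric under z → −z, forcing even powers of z; mirror symmetry y ↦ −y ⇒ only even powers of y; the x ↦ −x reflection is a symmetry, so x appears only in even powers.
3. From the axis intercepts and sections: among the integer gridlines, it crosses the y-axis at y ∈ {-1, 1}.
4. Fitting integer coefficients to these (and the overall shape) gives p.

x^2 + 3*y^2 + 2*z^2 - 3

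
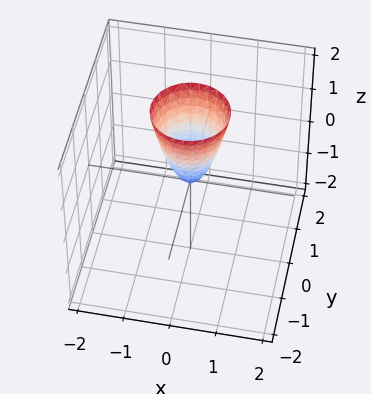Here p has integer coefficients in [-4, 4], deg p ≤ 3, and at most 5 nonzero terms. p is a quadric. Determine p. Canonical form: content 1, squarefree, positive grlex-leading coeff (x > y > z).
3*x^2 + 3*y^2 - z

(a) deg p = 2. A single bowl opening along one axis; a quadric.
(b) Symmetries: rotational symmetry about the z-axis ⇒ p depends on x, y only through x² + y².
(c) Checking where it meets the axes: one z-axis crossing is at z = 0; it crosses the y-axis at the gridline y = 0.
(d) Putting this together gives p.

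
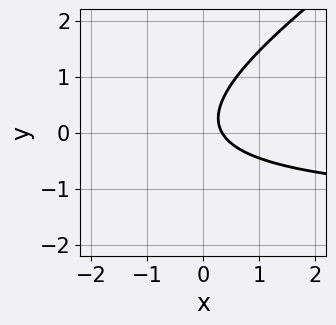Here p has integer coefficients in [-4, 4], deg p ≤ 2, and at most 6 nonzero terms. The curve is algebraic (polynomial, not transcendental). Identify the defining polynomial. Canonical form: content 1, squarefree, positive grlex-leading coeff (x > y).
(a) deg p = 2.
(b) From the axis intercepts and sections: no y-intercept at any integer in the box.
(c) Matching integer coefficients to the picture gives p.

2*x*y - 3*y^2 + 3*x + y - 1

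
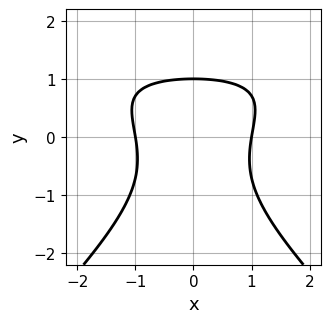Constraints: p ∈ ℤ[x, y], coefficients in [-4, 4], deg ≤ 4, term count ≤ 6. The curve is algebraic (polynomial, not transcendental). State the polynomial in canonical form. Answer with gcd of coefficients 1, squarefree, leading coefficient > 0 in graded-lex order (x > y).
2*x^2*y - 2*y^3 - 3*x^2 - y + 3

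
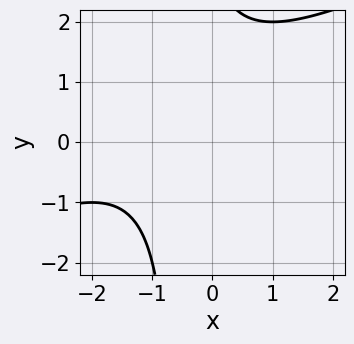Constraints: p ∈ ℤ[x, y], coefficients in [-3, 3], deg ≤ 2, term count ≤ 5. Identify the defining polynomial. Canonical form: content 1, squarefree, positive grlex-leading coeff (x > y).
x^2 - 2*x*y + 2*x - y + 3

Degree: a generic line meets the curve in up to 2 points, so deg p = 2.
Reading off the gridlines: the curve avoids every integer x-axis point in the box; no y-intercept at any integer in the box.
Solving for integer coefficients yields p as stated.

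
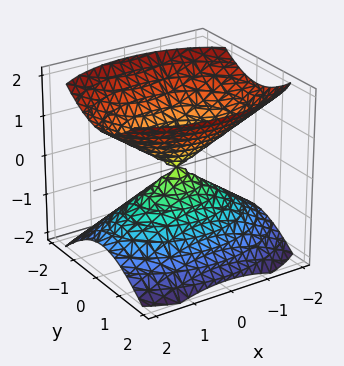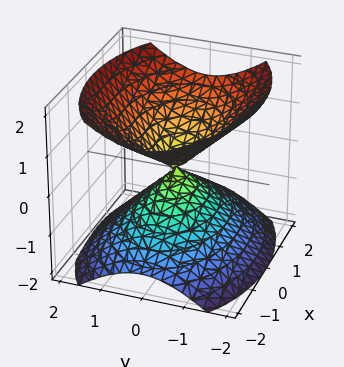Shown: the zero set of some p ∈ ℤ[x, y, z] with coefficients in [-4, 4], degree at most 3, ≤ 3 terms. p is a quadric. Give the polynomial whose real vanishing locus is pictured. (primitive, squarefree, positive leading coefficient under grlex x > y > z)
There are 2 components. Treating them together as one polynomial.
deg p = 2. A double cone through the origin; a quadric.
Symmetries: the y ↦ −y reflection is a symmetry, so y appears only in even powers; it's symmetric under x → −x, forcing even powers of x; it's symmetric under z → −z, forcing even powers of z.
Checking where it meets the axes: it meets the y-axis at y = 0 (among the integer gridlines); it crosses the z-axis at the gridline z = 0.
Solving for integer coefficients yields p as stated.

x^2 + 2*y^2 - 2*z^2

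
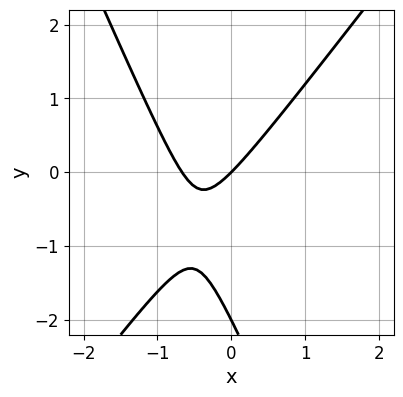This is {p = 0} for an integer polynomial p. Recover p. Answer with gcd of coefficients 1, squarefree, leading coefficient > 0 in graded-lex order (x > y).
3*x^2 - x*y - y^2 + 2*x - 2*y

1. deg p = 2. A generic line meets the curve in up to 2 points.
2. From the axis intercepts and sections: the y-axis gridline crossings are at y ∈ {-2, 0}; it meets the x-axis at x = 0 (among the integer gridlines).
3. Solving for integer coefficients yields p as stated.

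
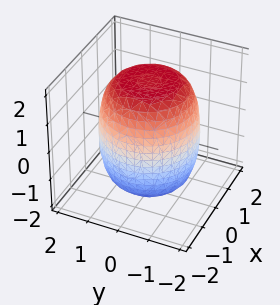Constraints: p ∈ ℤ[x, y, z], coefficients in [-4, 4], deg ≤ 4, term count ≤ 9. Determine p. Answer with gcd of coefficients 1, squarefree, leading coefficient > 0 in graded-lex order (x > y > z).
First, degree: the shape is more complex than any degree-3 surface, so deg p = 4.
Next, symmetry: every cross-section ⟂ z is a circle, so x, y appear only via x² + y².
Next, from the visible intercepts: a circular section at z = 0 has radius between 1 and 2.
Finally, solving for integer coefficients yields p as stated.

x^4 + 2*x^2*y^2 + y^4 - x^2 - y^2 + z^2 - 3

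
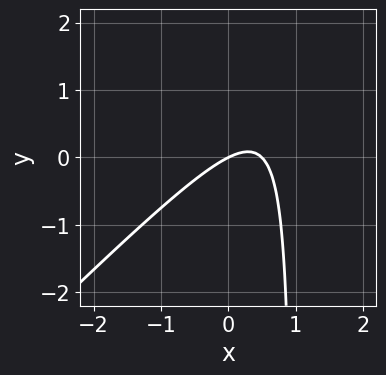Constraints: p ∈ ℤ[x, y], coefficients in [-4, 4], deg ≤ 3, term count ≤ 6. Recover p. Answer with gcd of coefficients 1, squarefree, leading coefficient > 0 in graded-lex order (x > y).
1. The degree is 2 — a generic line meets the curve in up to 2 points.
2. Reading off the gridlines: it crosses the x-axis at the gridline x = 0; one y-axis crossing is at y = 0.
3. Solving for integer coefficients yields p as stated.

2*x^2 - 2*x*y - x + 2*y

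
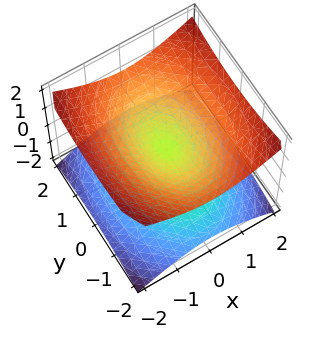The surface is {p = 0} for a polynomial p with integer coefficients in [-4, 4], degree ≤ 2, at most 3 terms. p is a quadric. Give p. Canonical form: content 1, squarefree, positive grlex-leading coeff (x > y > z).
2*x^2 + y^2 - 3*z^2

(a) deg p = 2. A double cone through the origin; a quadric.
(b) Symmetries: the y ↦ −y reflection is a symmetry, so y appears only in even powers; mirror symmetry z ↦ −z ⇒ only even powers of z; it's symmetric under x → −x, forcing even powers of x.
(c) Checking where it meets the axes: one x-axis crossing is at x = 0; it crosses the y-axis at the gridline y = 0; it meets the z-axis at z = 0 (among the integer gridlines).
(d) Assembling these constraints gives the stated polynomial.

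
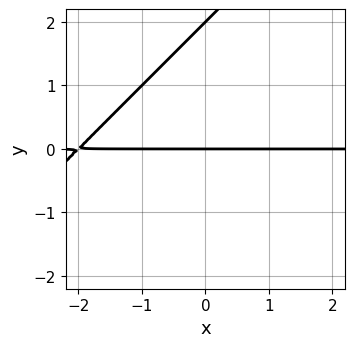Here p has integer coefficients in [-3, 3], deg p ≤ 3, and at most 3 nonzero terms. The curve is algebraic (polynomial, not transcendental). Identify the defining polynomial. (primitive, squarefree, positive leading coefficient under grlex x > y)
Degree: no degree-1 curve has this shape, so deg p = 2.
From the visible intercepts: among the integer gridlines, it crosses the y-axis at y ∈ {0, 2}; the visible x-axis segment lies entirely on the curve.
Solving for integer coefficients yields p as stated.

x*y - y^2 + 2*y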